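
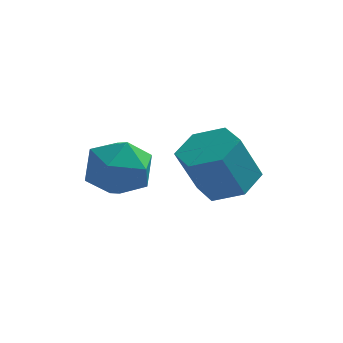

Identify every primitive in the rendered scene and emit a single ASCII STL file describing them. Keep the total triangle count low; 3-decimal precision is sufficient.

solid 
facet normal 0.312 0.947 0.080
outer loop
vertex -3.199 -2.522 1.194
vertex -3.506 -2.5 2.133
vertex -2.584 -2.786 1.921
endloop
endfacet
facet normal 0.711 0.585 -0.389
outer loop
vertex -3.199 -2.522 1.194
vertex -2.584 -2.786 1.921
vertex -2.612 -3.31 1.083
endloop
endfacet
facet normal 0.280 0.335 -0.900
outer loop
vertex -3.199 -2.522 1.194
vertex -2.612 -3.31 1.083
vertex -3.551 -3.347 0.777
endloop
endfacet
facet normal -0.385 0.542 -0.747
outer loop
vertex -3.199 -2.522 1.194
vertex -3.551 -3.347 0.777
vertex -4.104 -2.846 1.426
endloop
endfacet
facet normal -0.366 0.920 -0.141
outer loop
vertex -3.199 -2.522 1.194
vertex -4.104 -2.846 1.426
vertex -3.506 -2.5 2.133
endloop
endfacet
facet normal 0.998 0.027 -0.050
outer loop
vertex -2.612 -3.31 1.083
vertex -2.584 -2.786 1.921
vertex -2.556 -3.774 1.954
endloop
endfacet
facet normal 0.353 0.612 0.708
outer loop
vertex -2.584 -2.786 1.921
vertex -3.506 -2.5 2.133
vertex -3.109 -3.273 2.603
endloop
endfacet
facet normal -0.744 0.569 0.351
outer loop
vertex -3.506 -2.5 2.133
vertex -4.104 -2.846 1.426
vertex -4.048 -3.31 2.297
endloop
endfacet
facet normal -0.777 -0.043 -0.629
outer loop
vertex -4.104 -2.846 1.426
vertex -3.551 -3.347 0.777
vertex -4.076 -3.834 1.459
endloop
endfacet
facet normal 0.300 -0.378 -0.876
outer loop
vertex -3.551 -3.347 0.777
vertex -2.612 -3.31 1.083
vertex -3.154 -4.12 1.247
endloop
endfacet
facet normal 0.385 -0.542 0.747
outer loop
vertex -3.461 -4.098 2.186
vertex -2.556 -3.774 1.954
vertex -3.109 -3.273 2.603
endloop
endfacet
facet normal -0.280 -0.335 0.900
outer loop
vertex -3.461 -4.098 2.186
vertex -3.109 -3.273 2.603
vertex -4.048 -3.31 2.297
endloop
endfacet
facet normal -0.711 -0.585 0.389
outer loop
vertex -3.461 -4.098 2.186
vertex -4.048 -3.31 2.297
vertex -4.076 -3.834 1.459
endloop
endfacet
facet normal -0.312 -0.947 -0.080
outer loop
vertex -3.461 -4.098 2.186
vertex -4.076 -3.834 1.459
vertex -3.154 -4.12 1.247
endloop
endfacet
facet normal 0.366 -0.920 0.141
outer loop
vertex -3.461 -4.098 2.186
vertex -3.154 -4.12 1.247
vertex -2.556 -3.774 1.954
endloop
endfacet
facet normal 0.777 0.043 0.629
outer loop
vertex -3.109 -3.273 2.603
vertex -2.556 -3.774 1.954
vertex -2.584 -2.786 1.921
endloop
endfacet
facet normal -0.300 0.378 0.876
outer loop
vertex -4.048 -3.31 2.297
vertex -3.109 -3.273 2.603
vertex -3.506 -2.5 2.133
endloop
endfacet
facet normal -0.998 -0.027 0.050
outer loop
vertex -4.076 -3.834 1.459
vertex -4.048 -3.31 2.297
vertex -4.104 -2.846 1.426
endloop
endfacet
facet normal -0.353 -0.612 -0.708
outer loop
vertex -3.154 -4.12 1.247
vertex -4.076 -3.834 1.459
vertex -3.551 -3.347 0.777
endloop
endfacet
facet normal 0.744 -0.569 -0.351
outer loop
vertex -2.556 -3.774 1.954
vertex -3.154 -4.12 1.247
vertex -2.612 -3.31 1.083
endloop
endfacet
facet normal 0.349 0.226 -0.909
outer loop
vertex 0.109 -1.863 0.943
vertex -0.731 -1.866 0.62
vertex -0.377 -1.105 0.945
endloop
endfacet
facet normal 0.766 0.490 0.416
outer loop
vertex 0.109 -1.863 0.943
vertex -0.377 -1.105 0.945
vertex -0.429 -2.212 2.343
endloop
endfacet
facet normal 0.766 0.489 0.416
outer loop
vertex -0.429 -2.212 2.343
vertex -0.377 -1.105 0.945
vertex -0.914 -1.454 2.345
endloop
endfacet
facet normal -0.349 -0.226 0.909
outer loop
vertex -0.429 -2.212 2.343
vertex -0.914 -1.454 2.345
vertex -1.269 -2.214 2.02
endloop
endfacet
facet normal 0.349 0.226 -0.909
outer loop
vertex -0.377 -1.105 0.945
vertex -0.731 -1.866 0.62
vertex -1.217 -1.108 0.622
endloop
endfacet
facet normal -0.084 0.974 0.210
outer loop
vertex -0.377 -1.105 0.945
vertex -1.217 -1.108 0.622
vertex -0.914 -1.454 2.345
endloop
endfacet
facet normal -0.083 0.974 0.210
outer loop
vertex -0.914 -1.454 2.345
vertex -1.217 -1.108 0.622
vertex -1.754 -1.456 2.023
endloop
endfacet
facet normal -0.348 -0.226 0.910
outer loop
vertex -0.914 -1.454 2.345
vertex -1.754 -1.456 2.023
vertex -1.269 -2.214 2.02
endloop
endfacet
facet normal 0.349 0.226 -0.909
outer loop
vertex -1.217 -1.108 0.622
vertex -0.731 -1.866 0.62
vertex -1.571 -1.868 0.297
endloop
endfacet
facet normal -0.850 0.484 -0.206
outer loop
vertex -1.217 -1.108 0.622
vertex -1.571 -1.868 0.297
vertex -1.754 -1.456 2.023
endloop
endfacet
facet normal -0.850 0.485 -0.206
outer loop
vertex -1.754 -1.456 2.023
vertex -1.571 -1.868 0.297
vertex -2.109 -2.217 1.697
endloop
endfacet
facet normal -0.349 -0.227 0.909
outer loop
vertex -1.754 -1.456 2.023
vertex -2.109 -2.217 1.697
vertex -1.269 -2.214 2.02
endloop
endfacet
facet normal 0.349 0.226 -0.909
outer loop
vertex -1.571 -1.868 0.297
vertex -0.731 -1.866 0.62
vertex -1.086 -2.626 0.295
endloop
endfacet
facet normal -0.766 -0.489 -0.416
outer loop
vertex -1.571 -1.868 0.297
vertex -1.086 -2.626 0.295
vertex -2.109 -2.217 1.697
endloop
endfacet
facet normal -0.766 -0.490 -0.416
outer loop
vertex -2.109 -2.217 1.697
vertex -1.086 -2.626 0.295
vertex -1.623 -2.975 1.695
endloop
endfacet
facet normal -0.349 -0.226 0.909
outer loop
vertex -2.109 -2.217 1.697
vertex -1.623 -2.975 1.695
vertex -1.269 -2.214 2.02
endloop
endfacet
facet normal 0.348 0.226 -0.910
outer loop
vertex -1.086 -2.626 0.295
vertex -0.731 -1.866 0.62
vertex -0.246 -2.624 0.617
endloop
endfacet
facet normal 0.083 -0.974 -0.211
outer loop
vertex -1.086 -2.626 0.295
vertex -0.246 -2.624 0.617
vertex -1.623 -2.975 1.695
endloop
endfacet
facet normal 0.084 -0.974 -0.210
outer loop
vertex -1.623 -2.975 1.695
vertex -0.246 -2.624 0.617
vertex -0.783 -2.972 2.018
endloop
endfacet
facet normal -0.349 -0.226 0.909
outer loop
vertex -1.623 -2.975 1.695
vertex -0.783 -2.972 2.018
vertex -1.269 -2.214 2.02
endloop
endfacet
facet normal 0.349 0.227 -0.909
outer loop
vertex -0.246 -2.624 0.617
vertex -0.731 -1.866 0.62
vertex 0.109 -1.863 0.943
endloop
endfacet
facet normal 0.850 -0.485 0.206
outer loop
vertex -0.246 -2.624 0.617
vertex 0.109 -1.863 0.943
vertex -0.783 -2.972 2.018
endloop
endfacet
facet normal 0.850 -0.484 0.206
outer loop
vertex -0.783 -2.972 2.018
vertex 0.109 -1.863 0.943
vertex -0.429 -2.212 2.343
endloop
endfacet
facet normal -0.349 -0.226 0.909
outer loop
vertex -0.783 -2.972 2.018
vertex -0.429 -2.212 2.343
vertex -1.269 -2.214 2.02
endloop
endfacet

endsolid


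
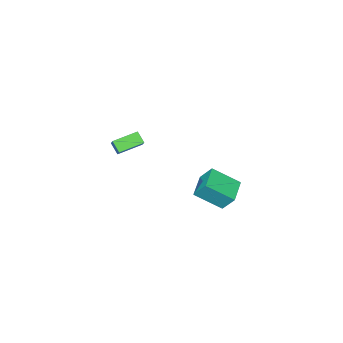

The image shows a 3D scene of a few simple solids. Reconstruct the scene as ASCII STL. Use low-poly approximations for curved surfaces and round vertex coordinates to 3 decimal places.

solid 
facet normal -0.563 0.613 -0.554
outer loop
vertex -2.448 3.982 -0.324
vertex -1.12 4.873 -0.689
vertex -2.227 3.213 -1.399
endloop
endfacet
facet normal -0.810 -0.543 0.222
outer loop
vertex -1.1 1.987 -0.291
vertex -2.448 3.982 -0.324
vertex -2.227 3.213 -1.399
endloop
endfacet
facet normal -0.564 0.613 -0.554
outer loop
vertex -2.227 3.213 -1.399
vertex -1.12 4.873 -0.689
vertex -0.9 4.104 -1.764
endloop
endfacet
facet normal 0.165 -0.574 -0.802
outer loop
vertex -0.9 4.104 -1.764
vertex -1.1 1.987 -0.291
vertex -2.227 3.213 -1.399
endloop
endfacet
facet normal -0.165 0.574 0.802
outer loop
vertex -2.448 3.982 -0.324
vertex 0.007 3.647 0.419
vertex -1.12 4.873 -0.689
endloop
endfacet
facet normal -0.809 -0.543 0.223
outer loop
vertex -1.32 2.756 0.784
vertex -2.448 3.982 -0.324
vertex -1.1 1.987 -0.291
endloop
endfacet
facet normal -0.165 0.574 0.802
outer loop
vertex -1.32 2.756 0.784
vertex 0.007 3.647 0.419
vertex -2.448 3.982 -0.324
endloop
endfacet
facet normal 0.810 0.543 -0.223
outer loop
vertex -1.12 4.873 -0.689
vertex 0.007 3.647 0.419
vertex -0.9 4.104 -1.764
endloop
endfacet
facet normal 0.164 -0.574 -0.802
outer loop
vertex 0.228 2.878 -0.656
vertex -1.1 1.987 -0.291
vertex -0.9 4.104 -1.764
endloop
endfacet
facet normal 0.809 0.544 -0.222
outer loop
vertex -0.9 4.104 -1.764
vertex 0.007 3.647 0.419
vertex 0.228 2.878 -0.656
endloop
endfacet
facet normal 0.563 -0.613 0.554
outer loop
vertex 0.228 2.878 -0.656
vertex -1.32 2.756 0.784
vertex -1.1 1.987 -0.291
endloop
endfacet
facet normal 0.564 -0.613 0.554
outer loop
vertex 0.007 3.647 0.419
vertex -1.32 2.756 0.784
vertex 0.228 2.878 -0.656
endloop
endfacet
facet normal -0.409 -0.622 -0.668
outer loop
vertex -0.225 -4.947 -0.592
vertex -1.738 -4.415 -0.162
vertex -0.177 -4.297 -1.227
endloop
endfacet
facet normal 0.911 -0.321 -0.259
outer loop
vertex 0.318 -3.545 -0.418
vertex -0.225 -4.947 -0.592
vertex -0.177 -4.297 -1.227
endloop
endfacet
facet normal -0.409 -0.621 -0.668
outer loop
vertex -0.177 -4.297 -1.227
vertex -1.738 -4.415 -0.162
vertex -1.689 -3.765 -0.796
endloop
endfacet
facet normal 0.053 0.715 -0.697
outer loop
vertex -1.689 -3.765 -0.796
vertex 0.318 -3.545 -0.418
vertex -0.177 -4.297 -1.227
endloop
endfacet
facet normal -0.053 -0.715 0.697
outer loop
vertex -0.225 -4.947 -0.592
vertex -1.243 -3.663 0.647
vertex -1.738 -4.415 -0.162
endloop
endfacet
facet normal 0.911 -0.321 -0.258
outer loop
vertex 0.269 -4.195 0.216
vertex -0.225 -4.947 -0.592
vertex 0.318 -3.545 -0.418
endloop
endfacet
facet normal -0.053 -0.715 0.697
outer loop
vertex 0.269 -4.195 0.216
vertex -1.243 -3.663 0.647
vertex -0.225 -4.947 -0.592
endloop
endfacet
facet normal -0.911 0.321 0.259
outer loop
vertex -1.738 -4.415 -0.162
vertex -1.243 -3.663 0.647
vertex -1.689 -3.765 -0.796
endloop
endfacet
facet normal 0.053 0.715 -0.698
outer loop
vertex -1.195 -3.013 0.012
vertex 0.318 -3.545 -0.418
vertex -1.689 -3.765 -0.796
endloop
endfacet
facet normal -0.911 0.320 0.259
outer loop
vertex -1.689 -3.765 -0.796
vertex -1.243 -3.663 0.647
vertex -1.195 -3.013 0.012
endloop
endfacet
facet normal 0.409 0.621 0.669
outer loop
vertex -1.195 -3.013 0.012
vertex 0.269 -4.195 0.216
vertex 0.318 -3.545 -0.418
endloop
endfacet
facet normal 0.409 0.622 0.668
outer loop
vertex -1.243 -3.663 0.647
vertex 0.269 -4.195 0.216
vertex -1.195 -3.013 0.012
endloop
endfacet

endsolid


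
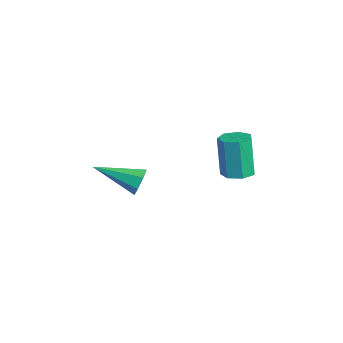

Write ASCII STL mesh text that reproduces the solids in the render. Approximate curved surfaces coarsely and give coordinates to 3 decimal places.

solid 
facet normal 0.400 0.857 -0.325
outer loop
vertex 0.019 -1.692 1.445
vertex -0.291 -1.701 1.04
vertex -0.371 -1.49 1.497
endloop
endfacet
facet normal 0.124 -0.016 0.992
outer loop
vertex 0.019 -1.692 1.445
vertex -0.371 -1.49 1.497
vertex -0.909 -3.019 1.54
endloop
endfacet
facet normal 0.402 0.856 -0.325
outer loop
vertex -0.371 -1.49 1.497
vertex -0.291 -1.701 1.04
vertex -0.701 -1.446 1.205
endloop
endfacet
facet normal -0.625 0.241 0.743
outer loop
vertex -0.371 -1.49 1.497
vertex -0.701 -1.446 1.205
vertex -0.909 -3.019 1.54
endloop
endfacet
facet normal 0.402 0.856 -0.325
outer loop
vertex -0.701 -1.446 1.205
vertex -0.291 -1.701 1.04
vertex -0.722 -1.594 0.789
endloop
endfacet
facet normal -0.991 0.132 0.003
outer loop
vertex -0.701 -1.446 1.205
vertex -0.722 -1.594 0.789
vertex -0.909 -3.019 1.54
endloop
endfacet
facet normal 0.401 0.857 -0.323
outer loop
vertex -0.722 -1.594 0.789
vertex -0.291 -1.701 1.04
vertex -0.418 -1.822 0.561
endloop
endfacet
facet normal -0.697 -0.261 -0.668
outer loop
vertex -0.722 -1.594 0.789
vertex -0.418 -1.822 0.561
vertex -0.909 -3.019 1.54
endloop
endfacet
facet normal 0.403 0.856 -0.323
outer loop
vertex -0.418 -1.822 0.561
vertex -0.291 -1.701 1.04
vertex -0.019 -1.959 0.695
endloop
endfacet
facet normal 0.037 -0.642 -0.766
outer loop
vertex -0.418 -1.822 0.561
vertex -0.019 -1.959 0.695
vertex -0.909 -3.019 1.54
endloop
endfacet
facet normal 0.400 0.857 -0.325
outer loop
vertex -0.019 -1.959 0.695
vertex -0.291 -1.701 1.04
vertex 0.176 -1.901 1.088
endloop
endfacet
facet normal 0.655 -0.724 -0.218
outer loop
vertex -0.019 -1.959 0.695
vertex 0.176 -1.901 1.088
vertex -0.909 -3.019 1.54
endloop
endfacet
facet normal 0.400 0.857 -0.325
outer loop
vertex 0.176 -1.901 1.088
vertex -0.291 -1.701 1.04
vertex 0.019 -1.692 1.445
endloop
endfacet
facet normal 0.694 -0.445 0.566
outer loop
vertex 0.176 -1.901 1.088
vertex 0.019 -1.692 1.445
vertex -0.909 -3.019 1.54
endloop
endfacet
facet normal 0.222 0.014 -0.975
outer loop
vertex -0.506 1.071 0.545
vertex -0.828 1.511 0.478
vertex -0.292 1.494 0.6
endloop
endfacet
facet normal 0.866 -0.463 0.189
outer loop
vertex -0.506 1.071 0.545
vertex -0.292 1.494 0.6
vertex -0.829 1.048 1.968
endloop
endfacet
facet normal 0.867 -0.461 0.190
outer loop
vertex -0.829 1.048 1.968
vertex -0.292 1.494 0.6
vertex -0.616 1.471 2.023
endloop
endfacet
facet normal -0.221 -0.016 0.975
outer loop
vertex -0.829 1.048 1.968
vertex -0.616 1.471 2.023
vertex -1.152 1.489 1.902
endloop
endfacet
facet normal 0.222 0.014 -0.975
outer loop
vertex -0.292 1.494 0.6
vertex -0.828 1.511 0.478
vertex -0.482 1.93 0.563
endloop
endfacet
facet normal 0.890 0.406 0.209
outer loop
vertex -0.292 1.494 0.6
vertex -0.482 1.93 0.563
vertex -0.616 1.471 2.023
endloop
endfacet
facet normal 0.890 0.404 0.209
outer loop
vertex -0.616 1.471 2.023
vertex -0.482 1.93 0.563
vertex -0.806 1.908 1.987
endloop
endfacet
facet normal -0.221 -0.016 0.975
outer loop
vertex -0.616 1.471 2.023
vertex -0.806 1.908 1.987
vertex -1.152 1.489 1.902
endloop
endfacet
facet normal 0.220 0.016 -0.975
outer loop
vertex -0.482 1.93 0.563
vertex -0.828 1.511 0.478
vertex -0.933 2.051 0.463
endloop
endfacet
facet normal 0.244 0.967 0.070
outer loop
vertex -0.482 1.93 0.563
vertex -0.933 2.051 0.463
vertex -0.806 1.908 1.987
endloop
endfacet
facet normal 0.244 0.967 0.070
outer loop
vertex -0.806 1.908 1.987
vertex -0.933 2.051 0.463
vertex -1.256 2.029 1.886
endloop
endfacet
facet normal -0.223 -0.014 0.975
outer loop
vertex -0.806 1.908 1.987
vertex -1.256 2.029 1.886
vertex -1.152 1.489 1.902
endloop
endfacet
facet normal 0.221 0.016 -0.975
outer loop
vertex -0.933 2.051 0.463
vertex -0.828 1.511 0.478
vertex -1.305 1.765 0.374
endloop
endfacet
facet normal -0.587 0.801 -0.121
outer loop
vertex -0.933 2.051 0.463
vertex -1.305 1.765 0.374
vertex -1.256 2.029 1.886
endloop
endfacet
facet normal -0.587 0.801 -0.121
outer loop
vertex -1.256 2.029 1.886
vertex -1.305 1.765 0.374
vertex -1.628 1.743 1.797
endloop
endfacet
facet normal -0.222 -0.014 0.975
outer loop
vertex -1.256 2.029 1.886
vertex -1.628 1.743 1.797
vertex -1.152 1.489 1.902
endloop
endfacet
facet normal 0.221 0.016 -0.975
outer loop
vertex -1.305 1.765 0.374
vertex -0.828 1.511 0.478
vertex -1.318 1.288 0.363
endloop
endfacet
facet normal -0.975 0.032 -0.221
outer loop
vertex -1.305 1.765 0.374
vertex -1.318 1.288 0.363
vertex -1.628 1.743 1.797
endloop
endfacet
facet normal -0.975 0.031 -0.221
outer loop
vertex -1.628 1.743 1.797
vertex -1.318 1.288 0.363
vertex -1.641 1.266 1.787
endloop
endfacet
facet normal -0.223 -0.014 0.975
outer loop
vertex -1.628 1.743 1.797
vertex -1.641 1.266 1.787
vertex -1.152 1.489 1.902
endloop
endfacet
facet normal 0.222 0.016 -0.975
outer loop
vertex -1.318 1.288 0.363
vertex -0.828 1.511 0.478
vertex -0.962 0.979 0.439
endloop
endfacet
facet normal -0.629 -0.762 -0.154
outer loop
vertex -1.318 1.288 0.363
vertex -0.962 0.979 0.439
vertex -1.641 1.266 1.787
endloop
endfacet
facet normal -0.630 -0.761 -0.155
outer loop
vertex -1.641 1.266 1.787
vertex -0.962 0.979 0.439
vertex -1.286 0.957 1.863
endloop
endfacet
facet normal -0.222 -0.015 0.975
outer loop
vertex -1.641 1.266 1.787
vertex -1.286 0.957 1.863
vertex -1.152 1.489 1.902
endloop
endfacet
facet normal 0.223 0.015 -0.975
outer loop
vertex -0.962 0.979 0.439
vertex -0.828 1.511 0.478
vertex -0.506 1.071 0.545
endloop
endfacet
facet normal 0.191 -0.981 0.028
outer loop
vertex -0.962 0.979 0.439
vertex -0.506 1.071 0.545
vertex -1.286 0.957 1.863
endloop
endfacet
facet normal 0.189 -0.982 0.027
outer loop
vertex -1.286 0.957 1.863
vertex -0.506 1.071 0.545
vertex -0.829 1.048 1.968
endloop
endfacet
facet normal -0.221 -0.016 0.975
outer loop
vertex -1.286 0.957 1.863
vertex -0.829 1.048 1.968
vertex -1.152 1.489 1.902
endloop
endfacet

endsolid


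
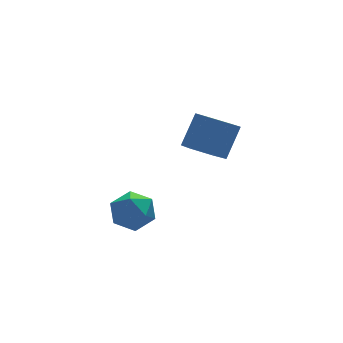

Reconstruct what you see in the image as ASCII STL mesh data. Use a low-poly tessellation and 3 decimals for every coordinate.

solid 
facet normal -0.528 -0.336 -0.780
outer loop
vertex 3.654 -0.823 -0.053
vertex 2.936 -1.083 0.545
vertex 2.945 -0.194 0.156
endloop
endfacet
facet normal 0.433 0.683 -0.588
outer loop
vertex 3.654 -0.823 -0.053
vertex 2.945 -0.194 0.156
vertex 4.542 -0.258 1.256
endloop
endfacet
facet normal 0.433 0.683 -0.588
outer loop
vertex 4.542 -0.258 1.256
vertex 2.945 -0.194 0.156
vertex 3.833 0.371 1.465
endloop
endfacet
facet normal 0.529 0.337 0.779
outer loop
vertex 4.542 -0.258 1.256
vertex 3.833 0.371 1.465
vertex 3.824 -0.517 1.855
endloop
endfacet
facet normal -0.529 -0.336 -0.780
outer loop
vertex 2.945 -0.194 0.156
vertex 2.936 -1.083 0.545
vertex 2.228 -0.454 0.754
endloop
endfacet
facet normal -0.417 0.903 -0.107
outer loop
vertex 2.945 -0.194 0.156
vertex 2.228 -0.454 0.754
vertex 3.833 0.371 1.465
endloop
endfacet
facet normal -0.416 0.903 -0.107
outer loop
vertex 3.833 0.371 1.465
vertex 2.228 -0.454 0.754
vertex 3.115 0.111 2.064
endloop
endfacet
facet normal 0.528 0.337 0.779
outer loop
vertex 3.833 0.371 1.465
vertex 3.115 0.111 2.064
vertex 3.824 -0.517 1.855
endloop
endfacet
facet normal -0.529 -0.336 -0.779
outer loop
vertex 2.228 -0.454 0.754
vertex 2.936 -1.083 0.545
vertex 2.218 -1.342 1.144
endloop
endfacet
facet normal -0.849 0.220 0.480
outer loop
vertex 2.228 -0.454 0.754
vertex 2.218 -1.342 1.144
vertex 3.115 0.111 2.064
endloop
endfacet
facet normal -0.849 0.219 0.481
outer loop
vertex 3.115 0.111 2.064
vertex 2.218 -1.342 1.144
vertex 3.106 -0.777 2.453
endloop
endfacet
facet normal 0.528 0.336 0.780
outer loop
vertex 3.115 0.111 2.064
vertex 3.106 -0.777 2.453
vertex 3.824 -0.517 1.855
endloop
endfacet
facet normal -0.529 -0.337 -0.779
outer loop
vertex 2.218 -1.342 1.144
vertex 2.936 -1.083 0.545
vertex 2.927 -1.971 0.935
endloop
endfacet
facet normal -0.433 -0.683 0.588
outer loop
vertex 2.218 -1.342 1.144
vertex 2.927 -1.971 0.935
vertex 3.106 -0.777 2.453
endloop
endfacet
facet normal -0.433 -0.683 0.588
outer loop
vertex 3.106 -0.777 2.453
vertex 2.927 -1.971 0.935
vertex 3.815 -1.406 2.244
endloop
endfacet
facet normal 0.528 0.336 0.780
outer loop
vertex 3.106 -0.777 2.453
vertex 3.815 -1.406 2.244
vertex 3.824 -0.517 1.855
endloop
endfacet
facet normal -0.528 -0.337 -0.779
outer loop
vertex 2.927 -1.971 0.935
vertex 2.936 -1.083 0.545
vertex 3.645 -1.711 0.336
endloop
endfacet
facet normal 0.416 -0.903 0.107
outer loop
vertex 2.927 -1.971 0.935
vertex 3.645 -1.711 0.336
vertex 3.815 -1.406 2.244
endloop
endfacet
facet normal 0.417 -0.903 0.107
outer loop
vertex 3.815 -1.406 2.244
vertex 3.645 -1.711 0.336
vertex 4.532 -1.146 1.646
endloop
endfacet
facet normal 0.529 0.336 0.780
outer loop
vertex 3.815 -1.406 2.244
vertex 4.532 -1.146 1.646
vertex 3.824 -0.517 1.855
endloop
endfacet
facet normal -0.528 -0.336 -0.780
outer loop
vertex 3.645 -1.711 0.336
vertex 2.936 -1.083 0.545
vertex 3.654 -0.823 -0.053
endloop
endfacet
facet normal 0.849 -0.219 -0.480
outer loop
vertex 3.645 -1.711 0.336
vertex 3.654 -0.823 -0.053
vertex 4.532 -1.146 1.646
endloop
endfacet
facet normal 0.849 -0.221 -0.481
outer loop
vertex 4.532 -1.146 1.646
vertex 3.654 -0.823 -0.053
vertex 4.542 -0.258 1.256
endloop
endfacet
facet normal 0.529 0.336 0.779
outer loop
vertex 4.532 -1.146 1.646
vertex 4.542 -0.258 1.256
vertex 3.824 -0.517 1.855
endloop
endfacet
facet normal -0.328 0.417 0.847
outer loop
vertex -1.084 -3.085 0.776
vertex -2.011 -3.335 0.54
vertex -1.449 -3.957 1.064
endloop
endfacet
facet normal 0.336 0.166 0.927
outer loop
vertex -1.084 -3.085 0.776
vertex -1.449 -3.957 1.064
vertex -0.525 -3.898 0.719
endloop
endfacet
facet normal 0.752 0.486 0.446
outer loop
vertex -1.084 -3.085 0.776
vertex -0.525 -3.898 0.719
vertex -0.515 -3.238 -0.017
endloop
endfacet
facet normal 0.346 0.936 0.068
outer loop
vertex -1.084 -3.085 0.776
vertex -0.515 -3.238 -0.017
vertex -1.434 -2.89 -0.128
endloop
endfacet
facet normal -0.321 0.892 0.317
outer loop
vertex -1.084 -3.085 0.776
vertex -1.434 -2.89 -0.128
vertex -2.011 -3.335 0.54
endloop
endfacet
facet normal 0.326 -0.533 0.781
outer loop
vertex -0.525 -3.898 0.719
vertex -1.449 -3.957 1.064
vertex -1.106 -4.65 0.448
endloop
endfacet
facet normal -0.748 -0.126 0.652
outer loop
vertex -1.449 -3.957 1.064
vertex -2.011 -3.335 0.54
vertex -2.025 -4.302 0.337
endloop
endfacet
facet normal -0.737 0.644 -0.207
outer loop
vertex -2.011 -3.335 0.54
vertex -1.434 -2.89 -0.128
vertex -2.015 -3.642 -0.399
endloop
endfacet
facet normal 0.344 0.713 -0.611
outer loop
vertex -1.434 -2.89 -0.128
vertex -0.515 -3.238 -0.017
vertex -1.091 -3.583 -0.744
endloop
endfacet
facet normal 1.000 -0.015 0.001
outer loop
vertex -0.515 -3.238 -0.017
vertex -0.525 -3.898 0.719
vertex -0.529 -4.205 -0.22
endloop
endfacet
facet normal -0.346 -0.936 -0.068
outer loop
vertex -1.456 -4.455 -0.456
vertex -1.106 -4.65 0.448
vertex -2.025 -4.302 0.337
endloop
endfacet
facet normal -0.752 -0.486 -0.446
outer loop
vertex -1.456 -4.455 -0.456
vertex -2.025 -4.302 0.337
vertex -2.015 -3.642 -0.399
endloop
endfacet
facet normal -0.336 -0.166 -0.927
outer loop
vertex -1.456 -4.455 -0.456
vertex -2.015 -3.642 -0.399
vertex -1.091 -3.583 -0.744
endloop
endfacet
facet normal 0.328 -0.417 -0.847
outer loop
vertex -1.456 -4.455 -0.456
vertex -1.091 -3.583 -0.744
vertex -0.529 -4.205 -0.22
endloop
endfacet
facet normal 0.321 -0.892 -0.317
outer loop
vertex -1.456 -4.455 -0.456
vertex -0.529 -4.205 -0.22
vertex -1.106 -4.65 0.448
endloop
endfacet
facet normal -0.344 -0.713 0.611
outer loop
vertex -2.025 -4.302 0.337
vertex -1.106 -4.65 0.448
vertex -1.449 -3.957 1.064
endloop
endfacet
facet normal -1.000 0.015 -0.001
outer loop
vertex -2.015 -3.642 -0.399
vertex -2.025 -4.302 0.337
vertex -2.011 -3.335 0.54
endloop
endfacet
facet normal -0.326 0.533 -0.781
outer loop
vertex -1.091 -3.583 -0.744
vertex -2.015 -3.642 -0.399
vertex -1.434 -2.89 -0.128
endloop
endfacet
facet normal 0.748 0.126 -0.652
outer loop
vertex -0.529 -4.205 -0.22
vertex -1.091 -3.583 -0.744
vertex -0.515 -3.238 -0.017
endloop
endfacet
facet normal 0.737 -0.644 0.207
outer loop
vertex -1.106 -4.65 0.448
vertex -0.529 -4.205 -0.22
vertex -0.525 -3.898 0.719
endloop
endfacet

endsolid


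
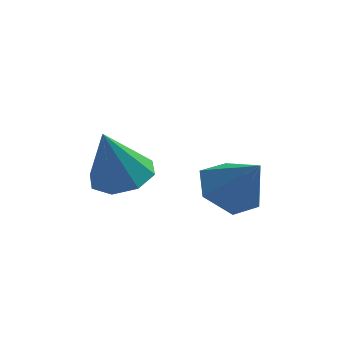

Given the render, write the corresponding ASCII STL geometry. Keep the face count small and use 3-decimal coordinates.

solid 
facet normal 0.232 0.238 -0.943
outer loop
vertex -0.877 -3.227 2.692
vertex -1.529 -3.663 2.422
vertex -1.404 -2.876 2.651
endloop
endfacet
facet normal 0.361 0.624 0.693
outer loop
vertex -0.877 -3.227 2.692
vertex -1.404 -2.876 2.651
vertex -1.911 -4.057 3.978
endloop
endfacet
facet normal 0.231 0.238 -0.943
outer loop
vertex -1.404 -2.876 2.651
vertex -1.529 -3.663 2.422
vertex -2.005 -2.986 2.476
endloop
endfacet
facet normal -0.305 0.766 0.566
outer loop
vertex -1.404 -2.876 2.651
vertex -2.005 -2.986 2.476
vertex -1.911 -4.057 3.978
endloop
endfacet
facet normal 0.232 0.238 -0.943
outer loop
vertex -2.005 -2.986 2.476
vertex -1.529 -3.663 2.422
vertex -2.326 -3.493 2.269
endloop
endfacet
facet normal -0.851 0.401 0.339
outer loop
vertex -2.005 -2.986 2.476
vertex -2.326 -3.493 2.269
vertex -1.911 -4.057 3.978
endloop
endfacet
facet normal 0.232 0.239 -0.943
outer loop
vertex -2.326 -3.493 2.269
vertex -1.529 -3.663 2.422
vertex -2.181 -4.1 2.151
endloop
endfacet
facet normal -0.955 -0.257 0.147
outer loop
vertex -2.326 -3.493 2.269
vertex -2.181 -4.1 2.151
vertex -1.911 -4.057 3.978
endloop
endfacet
facet normal 0.232 0.239 -0.943
outer loop
vertex -2.181 -4.1 2.151
vertex -1.529 -3.663 2.422
vertex -1.653 -4.451 2.192
endloop
endfacet
facet normal -0.556 -0.825 0.102
outer loop
vertex -2.181 -4.1 2.151
vertex -1.653 -4.451 2.192
vertex -1.911 -4.057 3.978
endloop
endfacet
facet normal 0.233 0.239 -0.943
outer loop
vertex -1.653 -4.451 2.192
vertex -1.529 -3.663 2.422
vertex -1.053 -4.341 2.368
endloop
endfacet
facet normal 0.110 -0.967 0.229
outer loop
vertex -1.653 -4.451 2.192
vertex -1.053 -4.341 2.368
vertex -1.911 -4.057 3.978
endloop
endfacet
facet normal 0.232 0.238 -0.943
outer loop
vertex -1.053 -4.341 2.368
vertex -1.529 -3.663 2.422
vertex -0.731 -3.834 2.575
endloop
endfacet
facet normal 0.655 -0.602 0.456
outer loop
vertex -1.053 -4.341 2.368
vertex -0.731 -3.834 2.575
vertex -1.911 -4.057 3.978
endloop
endfacet
facet normal 0.232 0.238 -0.943
outer loop
vertex -0.731 -3.834 2.575
vertex -1.529 -3.663 2.422
vertex -0.877 -3.227 2.692
endloop
endfacet
facet normal 0.759 0.058 0.648
outer loop
vertex -0.731 -3.834 2.575
vertex -0.877 -3.227 2.692
vertex -1.911 -4.057 3.978
endloop
endfacet
facet normal -0.530 0.335 -0.779
outer loop
vertex 1.617 -2.435 0.818
vertex 0.883 -2.356 1.351
vertex 1.458 -1.656 1.261
endloop
endfacet
facet normal 0.982 0.188 0.022
outer loop
vertex 1.617 -2.435 0.818
vertex 1.458 -1.656 1.261
vertex 1.657 -2.844 2.489
endloop
endfacet
facet normal -0.530 0.335 -0.779
outer loop
vertex 1.458 -1.656 1.261
vertex 0.883 -2.356 1.351
vertex 0.725 -1.577 1.793
endloop
endfacet
facet normal 0.483 0.667 0.567
outer loop
vertex 1.458 -1.656 1.261
vertex 0.725 -1.577 1.793
vertex 1.657 -2.844 2.489
endloop
endfacet
facet normal -0.529 0.335 -0.780
outer loop
vertex 0.725 -1.577 1.793
vertex 0.883 -2.356 1.351
vertex 0.15 -2.276 1.883
endloop
endfacet
facet normal -0.247 0.321 0.914
outer loop
vertex 0.725 -1.577 1.793
vertex 0.15 -2.276 1.883
vertex 1.657 -2.844 2.489
endloop
endfacet
facet normal -0.530 0.334 -0.780
outer loop
vertex 0.15 -2.276 1.883
vertex 0.883 -2.356 1.351
vertex 0.309 -3.056 1.441
endloop
endfacet
facet normal -0.479 -0.505 0.718
outer loop
vertex 0.15 -2.276 1.883
vertex 0.309 -3.056 1.441
vertex 1.657 -2.844 2.489
endloop
endfacet
facet normal -0.530 0.334 -0.780
outer loop
vertex 0.309 -3.056 1.441
vertex 0.883 -2.356 1.351
vertex 1.042 -3.135 0.909
endloop
endfacet
facet normal 0.020 -0.985 0.174
outer loop
vertex 0.309 -3.056 1.441
vertex 1.042 -3.135 0.909
vertex 1.657 -2.844 2.489
endloop
endfacet
facet normal -0.530 0.334 -0.779
outer loop
vertex 1.042 -3.135 0.909
vertex 0.883 -2.356 1.351
vertex 1.617 -2.435 0.818
endloop
endfacet
facet normal 0.750 -0.638 -0.174
outer loop
vertex 1.042 -3.135 0.909
vertex 1.617 -2.435 0.818
vertex 1.657 -2.844 2.489
endloop
endfacet

endsolid


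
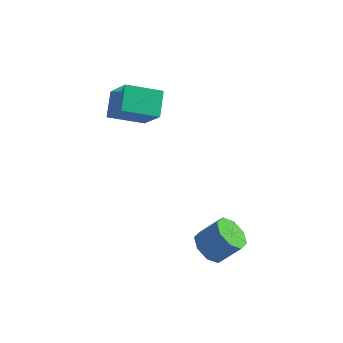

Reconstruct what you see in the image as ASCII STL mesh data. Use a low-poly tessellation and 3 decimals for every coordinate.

solid 
facet normal -0.658 -0.186 -0.729
outer loop
vertex 2.763 -2.544 -3.741
vertex 2.337 -3.203 -3.188
vertex 2.226 -2.259 -3.329
endloop
endfacet
facet normal 0.179 0.903 -0.392
outer loop
vertex 2.763 -2.544 -3.741
vertex 2.226 -2.259 -3.329
vertex 3.77 -2.259 -2.625
endloop
endfacet
facet normal 0.179 0.903 -0.392
outer loop
vertex 3.77 -2.259 -2.625
vertex 2.226 -2.259 -3.329
vertex 3.233 -1.974 -2.213
endloop
endfacet
facet normal 0.658 0.186 0.729
outer loop
vertex 3.77 -2.259 -2.625
vertex 3.233 -1.974 -2.213
vertex 3.343 -2.917 -2.072
endloop
endfacet
facet normal -0.658 -0.186 -0.730
outer loop
vertex 2.226 -2.259 -3.329
vertex 2.337 -3.203 -3.188
vertex 1.753 -2.527 -2.834
endloop
endfacet
facet normal -0.391 0.912 0.120
outer loop
vertex 2.226 -2.259 -3.329
vertex 1.753 -2.527 -2.834
vertex 3.233 -1.974 -2.213
endloop
endfacet
facet normal -0.391 0.912 0.120
outer loop
vertex 3.233 -1.974 -2.213
vertex 1.753 -2.527 -2.834
vertex 2.76 -2.242 -1.718
endloop
endfacet
facet normal 0.658 0.186 0.730
outer loop
vertex 3.233 -1.974 -2.213
vertex 2.76 -2.242 -1.718
vertex 3.343 -2.917 -2.072
endloop
endfacet
facet normal -0.658 -0.186 -0.730
outer loop
vertex 1.753 -2.527 -2.834
vertex 2.337 -3.203 -3.188
vertex 1.622 -3.191 -2.547
endloop
endfacet
facet normal -0.732 0.387 0.561
outer loop
vertex 1.753 -2.527 -2.834
vertex 1.622 -3.191 -2.547
vertex 2.76 -2.242 -1.718
endloop
endfacet
facet normal -0.732 0.387 0.561
outer loop
vertex 2.76 -2.242 -1.718
vertex 1.622 -3.191 -2.547
vertex 2.629 -2.906 -1.431
endloop
endfacet
facet normal 0.658 0.186 0.730
outer loop
vertex 2.76 -2.242 -1.718
vertex 2.629 -2.906 -1.431
vertex 3.343 -2.917 -2.072
endloop
endfacet
facet normal -0.658 -0.187 -0.730
outer loop
vertex 1.622 -3.191 -2.547
vertex 2.337 -3.203 -3.188
vertex 1.91 -3.861 -2.635
endloop
endfacet
facet normal -0.643 -0.365 0.673
outer loop
vertex 1.622 -3.191 -2.547
vertex 1.91 -3.861 -2.635
vertex 2.629 -2.906 -1.431
endloop
endfacet
facet normal -0.643 -0.365 0.673
outer loop
vertex 2.629 -2.906 -1.431
vertex 1.91 -3.861 -2.635
vertex 2.917 -3.576 -1.519
endloop
endfacet
facet normal 0.658 0.187 0.730
outer loop
vertex 2.629 -2.906 -1.431
vertex 2.917 -3.576 -1.519
vertex 3.343 -2.917 -2.072
endloop
endfacet
facet normal -0.658 -0.186 -0.729
outer loop
vertex 1.91 -3.861 -2.635
vertex 2.337 -3.203 -3.188
vertex 2.447 -4.146 -3.047
endloop
endfacet
facet normal -0.179 -0.903 0.392
outer loop
vertex 1.91 -3.861 -2.635
vertex 2.447 -4.146 -3.047
vertex 2.917 -3.576 -1.519
endloop
endfacet
facet normal -0.179 -0.903 0.392
outer loop
vertex 2.917 -3.576 -1.519
vertex 2.447 -4.146 -3.047
vertex 3.454 -3.861 -1.931
endloop
endfacet
facet normal 0.658 0.186 0.729
outer loop
vertex 2.917 -3.576 -1.519
vertex 3.454 -3.861 -1.931
vertex 3.343 -2.917 -2.072
endloop
endfacet
facet normal -0.658 -0.186 -0.730
outer loop
vertex 2.447 -4.146 -3.047
vertex 2.337 -3.203 -3.188
vertex 2.92 -3.878 -3.542
endloop
endfacet
facet normal 0.391 -0.912 -0.120
outer loop
vertex 2.447 -4.146 -3.047
vertex 2.92 -3.878 -3.542
vertex 3.454 -3.861 -1.931
endloop
endfacet
facet normal 0.391 -0.912 -0.120
outer loop
vertex 3.454 -3.861 -1.931
vertex 2.92 -3.878 -3.542
vertex 3.927 -3.593 -2.426
endloop
endfacet
facet normal 0.658 0.186 0.730
outer loop
vertex 3.454 -3.861 -1.931
vertex 3.927 -3.593 -2.426
vertex 3.343 -2.917 -2.072
endloop
endfacet
facet normal -0.658 -0.186 -0.730
outer loop
vertex 2.92 -3.878 -3.542
vertex 2.337 -3.203 -3.188
vertex 3.051 -3.214 -3.829
endloop
endfacet
facet normal 0.732 -0.387 -0.561
outer loop
vertex 2.92 -3.878 -3.542
vertex 3.051 -3.214 -3.829
vertex 3.927 -3.593 -2.426
endloop
endfacet
facet normal 0.732 -0.387 -0.561
outer loop
vertex 3.927 -3.593 -2.426
vertex 3.051 -3.214 -3.829
vertex 4.058 -2.929 -2.713
endloop
endfacet
facet normal 0.658 0.186 0.730
outer loop
vertex 3.927 -3.593 -2.426
vertex 4.058 -2.929 -2.713
vertex 3.343 -2.917 -2.072
endloop
endfacet
facet normal -0.658 -0.187 -0.730
outer loop
vertex 3.051 -3.214 -3.829
vertex 2.337 -3.203 -3.188
vertex 2.763 -2.544 -3.741
endloop
endfacet
facet normal 0.643 0.365 -0.673
outer loop
vertex 3.051 -3.214 -3.829
vertex 2.763 -2.544 -3.741
vertex 4.058 -2.929 -2.713
endloop
endfacet
facet normal 0.643 0.365 -0.673
outer loop
vertex 4.058 -2.929 -2.713
vertex 2.763 -2.544 -3.741
vertex 3.77 -2.259 -2.625
endloop
endfacet
facet normal 0.658 0.187 0.730
outer loop
vertex 4.058 -2.929 -2.713
vertex 3.77 -2.259 -2.625
vertex 3.343 -2.917 -2.072
endloop
endfacet
facet normal -0.885 -0.303 0.354
outer loop
vertex -2.572 -0.096 3.263
vertex -2.692 1.159 4.038
vertex -3.555 0.835 1.605
endloop
endfacet
facet normal 0.081 -0.848 -0.524
outer loop
vertex -1.848 1.421 0.922
vertex -2.572 -0.096 3.263
vertex -3.555 0.835 1.605
endloop
endfacet
facet normal -0.884 -0.304 0.354
outer loop
vertex -3.555 0.835 1.605
vertex -2.692 1.159 4.038
vertex -3.675 2.089 2.381
endloop
endfacet
facet normal -0.459 0.435 -0.774
outer loop
vertex -3.675 2.089 2.381
vertex -1.848 1.421 0.922
vertex -3.555 0.835 1.605
endloop
endfacet
facet normal 0.459 -0.435 0.775
outer loop
vertex -2.572 -0.096 3.263
vertex -0.985 1.745 3.355
vertex -2.692 1.159 4.038
endloop
endfacet
facet normal 0.081 -0.848 -0.524
outer loop
vertex -0.865 0.491 2.579
vertex -2.572 -0.096 3.263
vertex -1.848 1.421 0.922
endloop
endfacet
facet normal 0.460 -0.435 0.774
outer loop
vertex -0.865 0.491 2.579
vertex -0.985 1.745 3.355
vertex -2.572 -0.096 3.263
endloop
endfacet
facet normal -0.081 0.848 0.524
outer loop
vertex -2.692 1.159 4.038
vertex -0.985 1.745 3.355
vertex -3.675 2.089 2.381
endloop
endfacet
facet normal -0.460 0.434 -0.775
outer loop
vertex -1.968 2.676 1.697
vertex -1.848 1.421 0.922
vertex -3.675 2.089 2.381
endloop
endfacet
facet normal -0.081 0.848 0.524
outer loop
vertex -3.675 2.089 2.381
vertex -0.985 1.745 3.355
vertex -1.968 2.676 1.697
endloop
endfacet
facet normal 0.884 0.303 -0.354
outer loop
vertex -1.968 2.676 1.697
vertex -0.865 0.491 2.579
vertex -1.848 1.421 0.922
endloop
endfacet
facet normal 0.885 0.304 -0.354
outer loop
vertex -0.985 1.745 3.355
vertex -0.865 0.491 2.579
vertex -1.968 2.676 1.697
endloop
endfacet

endsolid


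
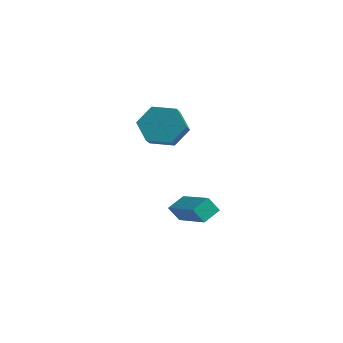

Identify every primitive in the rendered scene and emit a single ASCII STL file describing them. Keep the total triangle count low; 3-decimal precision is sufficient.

solid 
facet normal -0.923 0.219 -0.317
outer loop
vertex 0.312 0.696 -2.246
vertex 0.367 1.577 -1.797
vertex 0.648 1.049 -2.979
endloop
endfacet
facet normal -0.055 -0.890 -0.454
outer loop
vertex 2.613 0.583 -2.303
vertex 0.312 0.696 -2.246
vertex 0.648 1.049 -2.979
endloop
endfacet
facet normal -0.923 0.218 -0.317
outer loop
vertex 0.648 1.049 -2.979
vertex 0.367 1.577 -1.797
vertex 0.702 1.93 -2.53
endloop
endfacet
facet normal 0.382 0.401 -0.833
outer loop
vertex 0.702 1.93 -2.53
vertex 2.613 0.583 -2.303
vertex 0.648 1.049 -2.979
endloop
endfacet
facet normal -0.382 -0.401 0.833
outer loop
vertex 0.312 0.696 -2.246
vertex 2.332 1.111 -1.121
vertex 0.367 1.577 -1.797
endloop
endfacet
facet normal -0.055 -0.890 -0.453
outer loop
vertex 2.278 0.23 -1.57
vertex 0.312 0.696 -2.246
vertex 2.613 0.583 -2.303
endloop
endfacet
facet normal -0.381 -0.401 0.833
outer loop
vertex 2.278 0.23 -1.57
vertex 2.332 1.111 -1.121
vertex 0.312 0.696 -2.246
endloop
endfacet
facet normal 0.055 0.890 0.454
outer loop
vertex 0.367 1.577 -1.797
vertex 2.332 1.111 -1.121
vertex 0.702 1.93 -2.53
endloop
endfacet
facet normal 0.381 0.401 -0.833
outer loop
vertex 2.668 1.464 -1.854
vertex 2.613 0.583 -2.303
vertex 0.702 1.93 -2.53
endloop
endfacet
facet normal 0.055 0.890 0.454
outer loop
vertex 0.702 1.93 -2.53
vertex 2.332 1.111 -1.121
vertex 2.668 1.464 -1.854
endloop
endfacet
facet normal 0.923 -0.219 0.316
outer loop
vertex 2.668 1.464 -1.854
vertex 2.278 0.23 -1.57
vertex 2.613 0.583 -2.303
endloop
endfacet
facet normal 0.923 -0.218 0.318
outer loop
vertex 2.332 1.111 -1.121
vertex 2.278 0.23 -1.57
vertex 2.668 1.464 -1.854
endloop
endfacet
facet normal -0.531 0.693 -0.488
outer loop
vertex 1.08 0.331 1.868
vertex 0.418 0.413 2.705
vertex 1.286 1.037 2.646
endloop
endfacet
facet normal 0.825 0.292 -0.484
outer loop
vertex 1.08 0.331 1.868
vertex 1.286 1.037 2.646
vertex 1.744 -0.535 2.478
endloop
endfacet
facet normal 0.825 0.292 -0.483
outer loop
vertex 1.744 -0.535 2.478
vertex 1.286 1.037 2.646
vertex 1.95 0.17 3.256
endloop
endfacet
facet normal 0.531 -0.693 0.488
outer loop
vertex 1.744 -0.535 2.478
vertex 1.95 0.17 3.256
vertex 1.082 -0.453 3.315
endloop
endfacet
facet normal -0.531 0.693 -0.487
outer loop
vertex 1.286 1.037 2.646
vertex 0.418 0.413 2.705
vertex 0.624 1.118 3.483
endloop
endfacet
facet normal 0.579 0.717 0.389
outer loop
vertex 1.286 1.037 2.646
vertex 0.624 1.118 3.483
vertex 1.95 0.17 3.256
endloop
endfacet
facet normal 0.579 0.717 0.388
outer loop
vertex 1.95 0.17 3.256
vertex 0.624 1.118 3.483
vertex 1.288 0.252 4.093
endloop
endfacet
facet normal 0.531 -0.693 0.488
outer loop
vertex 1.95 0.17 3.256
vertex 1.288 0.252 4.093
vertex 1.082 -0.453 3.315
endloop
endfacet
facet normal -0.531 0.693 -0.488
outer loop
vertex 0.624 1.118 3.483
vertex 0.418 0.413 2.705
vertex -0.244 0.495 3.542
endloop
endfacet
facet normal -0.246 0.425 0.871
outer loop
vertex 0.624 1.118 3.483
vertex -0.244 0.495 3.542
vertex 1.288 0.252 4.093
endloop
endfacet
facet normal -0.246 0.425 0.871
outer loop
vertex 1.288 0.252 4.093
vertex -0.244 0.495 3.542
vertex 0.42 -0.371 4.152
endloop
endfacet
facet normal 0.531 -0.693 0.488
outer loop
vertex 1.288 0.252 4.093
vertex 0.42 -0.371 4.152
vertex 1.082 -0.453 3.315
endloop
endfacet
facet normal -0.531 0.693 -0.488
outer loop
vertex -0.244 0.495 3.542
vertex 0.418 0.413 2.705
vertex -0.45 -0.21 2.764
endloop
endfacet
facet normal -0.825 -0.292 0.483
outer loop
vertex -0.244 0.495 3.542
vertex -0.45 -0.21 2.764
vertex 0.42 -0.371 4.152
endloop
endfacet
facet normal -0.825 -0.292 0.483
outer loop
vertex 0.42 -0.371 4.152
vertex -0.45 -0.21 2.764
vertex 0.214 -1.077 3.374
endloop
endfacet
facet normal 0.531 -0.693 0.488
outer loop
vertex 0.42 -0.371 4.152
vertex 0.214 -1.077 3.374
vertex 1.082 -0.453 3.315
endloop
endfacet
facet normal -0.531 0.693 -0.488
outer loop
vertex -0.45 -0.21 2.764
vertex 0.418 0.413 2.705
vertex 0.212 -0.292 1.927
endloop
endfacet
facet normal -0.579 -0.717 -0.388
outer loop
vertex -0.45 -0.21 2.764
vertex 0.212 -0.292 1.927
vertex 0.214 -1.077 3.374
endloop
endfacet
facet normal -0.579 -0.717 -0.388
outer loop
vertex 0.214 -1.077 3.374
vertex 0.212 -0.292 1.927
vertex 0.876 -1.158 2.537
endloop
endfacet
facet normal 0.531 -0.693 0.487
outer loop
vertex 0.214 -1.077 3.374
vertex 0.876 -1.158 2.537
vertex 1.082 -0.453 3.315
endloop
endfacet
facet normal -0.531 0.693 -0.488
outer loop
vertex 0.212 -0.292 1.927
vertex 0.418 0.413 2.705
vertex 1.08 0.331 1.868
endloop
endfacet
facet normal 0.246 -0.425 -0.871
outer loop
vertex 0.212 -0.292 1.927
vertex 1.08 0.331 1.868
vertex 0.876 -1.158 2.537
endloop
endfacet
facet normal 0.246 -0.425 -0.871
outer loop
vertex 0.876 -1.158 2.537
vertex 1.08 0.331 1.868
vertex 1.744 -0.535 2.478
endloop
endfacet
facet normal 0.531 -0.693 0.488
outer loop
vertex 0.876 -1.158 2.537
vertex 1.744 -0.535 2.478
vertex 1.082 -0.453 3.315
endloop
endfacet

endsolid


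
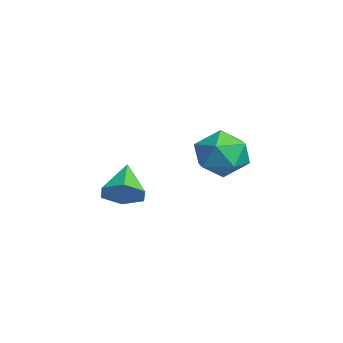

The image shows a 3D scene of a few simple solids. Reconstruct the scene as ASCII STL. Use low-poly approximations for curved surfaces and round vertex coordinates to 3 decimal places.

solid 
facet normal 0.053 0.977 0.205
outer loop
vertex 0.526 3.834 1.377
vertex -0.173 3.718 2.11
vertex 0.818 3.618 2.329
endloop
endfacet
facet normal 0.677 0.735 -0.041
outer loop
vertex 0.526 3.834 1.377
vertex 0.818 3.618 2.329
vertex 1.271 3.157 1.54
endloop
endfacet
facet normal 0.565 0.456 -0.688
outer loop
vertex 0.526 3.834 1.377
vertex 1.271 3.157 1.54
vertex 0.56 2.972 0.833
endloop
endfacet
facet normal -0.128 0.526 -0.841
outer loop
vertex 0.526 3.834 1.377
vertex 0.56 2.972 0.833
vertex -0.332 3.318 1.185
endloop
endfacet
facet normal -0.445 0.847 -0.290
outer loop
vertex 0.526 3.834 1.377
vertex -0.332 3.318 1.185
vertex -0.173 3.718 2.11
endloop
endfacet
facet normal 0.896 0.211 0.391
outer loop
vertex 1.271 3.157 1.54
vertex 0.818 3.618 2.329
vertex 1.032 2.622 2.375
endloop
endfacet
facet normal -0.114 0.602 0.790
outer loop
vertex 0.818 3.618 2.329
vertex -0.173 3.718 2.11
vertex 0.14 2.968 2.727
endloop
endfacet
facet normal -0.920 0.393 -0.012
outer loop
vertex -0.173 3.718 2.11
vertex -0.332 3.318 1.185
vertex -0.571 2.783 2.02
endloop
endfacet
facet normal -0.407 -0.129 -0.904
outer loop
vertex -0.332 3.318 1.185
vertex 0.56 2.972 0.833
vertex -0.118 2.322 1.231
endloop
endfacet
facet normal 0.715 -0.241 -0.656
outer loop
vertex 0.56 2.972 0.833
vertex 1.271 3.157 1.54
vertex 0.873 2.222 1.45
endloop
endfacet
facet normal 0.128 -0.526 0.841
outer loop
vertex 0.174 2.106 2.183
vertex 1.032 2.622 2.375
vertex 0.14 2.968 2.727
endloop
endfacet
facet normal -0.565 -0.456 0.688
outer loop
vertex 0.174 2.106 2.183
vertex 0.14 2.968 2.727
vertex -0.571 2.783 2.02
endloop
endfacet
facet normal -0.677 -0.735 0.041
outer loop
vertex 0.174 2.106 2.183
vertex -0.571 2.783 2.02
vertex -0.118 2.322 1.231
endloop
endfacet
facet normal -0.053 -0.977 -0.205
outer loop
vertex 0.174 2.106 2.183
vertex -0.118 2.322 1.231
vertex 0.873 2.222 1.45
endloop
endfacet
facet normal 0.445 -0.847 0.290
outer loop
vertex 0.174 2.106 2.183
vertex 0.873 2.222 1.45
vertex 1.032 2.622 2.375
endloop
endfacet
facet normal 0.407 0.129 0.904
outer loop
vertex 0.14 2.968 2.727
vertex 1.032 2.622 2.375
vertex 0.818 3.618 2.329
endloop
endfacet
facet normal -0.715 0.241 0.656
outer loop
vertex -0.571 2.783 2.02
vertex 0.14 2.968 2.727
vertex -0.173 3.718 2.11
endloop
endfacet
facet normal -0.896 -0.211 -0.391
outer loop
vertex -0.118 2.322 1.231
vertex -0.571 2.783 2.02
vertex -0.332 3.318 1.185
endloop
endfacet
facet normal 0.114 -0.602 -0.790
outer loop
vertex 0.873 2.222 1.45
vertex -0.118 2.322 1.231
vertex 0.56 2.972 0.833
endloop
endfacet
facet normal 0.920 -0.393 0.012
outer loop
vertex 1.032 2.622 2.375
vertex 0.873 2.222 1.45
vertex 1.271 3.157 1.54
endloop
endfacet
facet normal 0.760 -0.229 -0.608
outer loop
vertex 3.68 -0.699 1.999
vertex 3.227 -0.656 1.416
vertex 3.592 -0.055 1.646
endloop
endfacet
facet normal 0.255 0.491 0.833
outer loop
vertex 3.68 -0.699 1.999
vertex 3.592 -0.055 1.646
vertex 2.193 -0.344 2.244
endloop
endfacet
facet normal 0.760 -0.229 -0.609
outer loop
vertex 3.592 -0.055 1.646
vertex 3.227 -0.656 1.416
vertex 3.138 -0.012 1.063
endloop
endfacet
facet normal -0.128 0.977 0.172
outer loop
vertex 3.592 -0.055 1.646
vertex 3.138 -0.012 1.063
vertex 2.193 -0.344 2.244
endloop
endfacet
facet normal 0.760 -0.229 -0.609
outer loop
vertex 3.138 -0.012 1.063
vertex 3.227 -0.656 1.416
vertex 2.773 -0.613 0.833
endloop
endfacet
facet normal -0.707 0.583 -0.402
outer loop
vertex 3.138 -0.012 1.063
vertex 2.773 -0.613 0.833
vertex 2.193 -0.344 2.244
endloop
endfacet
facet normal 0.759 -0.231 -0.608
outer loop
vertex 2.773 -0.613 0.833
vertex 3.227 -0.656 1.416
vertex 2.861 -1.257 1.187
endloop
endfacet
facet normal -0.902 -0.296 -0.314
outer loop
vertex 2.773 -0.613 0.833
vertex 2.861 -1.257 1.187
vertex 2.193 -0.344 2.244
endloop
endfacet
facet normal 0.759 -0.231 -0.608
outer loop
vertex 2.861 -1.257 1.187
vertex 3.227 -0.656 1.416
vertex 3.315 -1.3 1.77
endloop
endfacet
facet normal -0.519 -0.781 0.347
outer loop
vertex 2.861 -1.257 1.187
vertex 3.315 -1.3 1.77
vertex 2.193 -0.344 2.244
endloop
endfacet
facet normal 0.760 -0.230 -0.608
outer loop
vertex 3.315 -1.3 1.77
vertex 3.227 -0.656 1.416
vertex 3.68 -0.699 1.999
endloop
endfacet
facet normal 0.059 -0.387 0.920
outer loop
vertex 3.315 -1.3 1.77
vertex 3.68 -0.699 1.999
vertex 2.193 -0.344 2.244
endloop
endfacet

endsolid


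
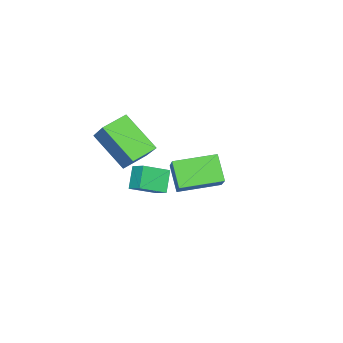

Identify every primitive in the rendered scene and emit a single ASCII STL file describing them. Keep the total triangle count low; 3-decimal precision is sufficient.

solid 
facet normal -0.602 0.790 0.117
outer loop
vertex 2.76 1.446 1.187
vertex 3.384 2.076 0.143
vertex 1.737 0.814 0.194
endloop
endfacet
facet normal -0.456 -0.460 0.762
outer loop
vertex 2.856 -0.656 -0.023
vertex 2.76 1.446 1.187
vertex 1.737 0.814 0.194
endloop
endfacet
facet normal -0.602 0.790 0.116
outer loop
vertex 1.737 0.814 0.194
vertex 3.384 2.076 0.143
vertex 2.361 1.443 -0.85
endloop
endfacet
facet normal -0.656 -0.405 -0.636
outer loop
vertex 2.361 1.443 -0.85
vertex 2.856 -0.656 -0.023
vertex 1.737 0.814 0.194
endloop
endfacet
facet normal 0.656 0.405 0.637
outer loop
vertex 2.76 1.446 1.187
vertex 4.503 0.606 -0.074
vertex 3.384 2.076 0.143
endloop
endfacet
facet normal -0.456 -0.460 0.762
outer loop
vertex 3.879 -0.023 0.97
vertex 2.76 1.446 1.187
vertex 2.856 -0.656 -0.023
endloop
endfacet
facet normal 0.656 0.406 0.636
outer loop
vertex 3.879 -0.023 0.97
vertex 4.503 0.606 -0.074
vertex 2.76 1.446 1.187
endloop
endfacet
facet normal 0.456 0.459 -0.762
outer loop
vertex 3.384 2.076 0.143
vertex 4.503 0.606 -0.074
vertex 2.361 1.443 -0.85
endloop
endfacet
facet normal -0.656 -0.406 -0.637
outer loop
vertex 3.48 -0.026 -1.067
vertex 2.856 -0.656 -0.023
vertex 2.361 1.443 -0.85
endloop
endfacet
facet normal 0.456 0.460 -0.762
outer loop
vertex 2.361 1.443 -0.85
vertex 4.503 0.606 -0.074
vertex 3.48 -0.026 -1.067
endloop
endfacet
facet normal 0.602 -0.790 -0.117
outer loop
vertex 3.48 -0.026 -1.067
vertex 3.879 -0.023 0.97
vertex 2.856 -0.656 -0.023
endloop
endfacet
facet normal 0.601 -0.790 -0.117
outer loop
vertex 4.503 0.606 -0.074
vertex 3.879 -0.023 0.97
vertex 3.48 -0.026 -1.067
endloop
endfacet
facet normal -0.612 -0.171 0.772
outer loop
vertex -0.374 -4.137 -2.83
vertex -0.084 -3.459 -2.45
vertex -1.389 -3.35 -3.459
endloop
endfacet
facet normal -0.350 -0.817 -0.457
outer loop
vertex -0.636 -3.141 -4.41
vertex -0.374 -4.137 -2.83
vertex -1.389 -3.35 -3.459
endloop
endfacet
facet normal -0.612 -0.169 0.773
outer loop
vertex -1.389 -3.35 -3.459
vertex -0.084 -3.459 -2.45
vertex -1.098 -2.672 -3.08
endloop
endfacet
facet normal -0.709 0.551 -0.440
outer loop
vertex -1.098 -2.672 -3.08
vertex -0.636 -3.141 -4.41
vertex -1.389 -3.35 -3.459
endloop
endfacet
facet normal 0.709 -0.550 0.441
outer loop
vertex -0.374 -4.137 -2.83
vertex 0.669 -3.25 -3.401
vertex -0.084 -3.459 -2.45
endloop
endfacet
facet normal -0.350 -0.817 -0.457
outer loop
vertex 0.378 -3.928 -3.78
vertex -0.374 -4.137 -2.83
vertex -0.636 -3.141 -4.41
endloop
endfacet
facet normal 0.709 -0.551 0.440
outer loop
vertex 0.378 -3.928 -3.78
vertex 0.669 -3.25 -3.401
vertex -0.374 -4.137 -2.83
endloop
endfacet
facet normal 0.350 0.817 0.457
outer loop
vertex -0.084 -3.459 -2.45
vertex 0.669 -3.25 -3.401
vertex -1.098 -2.672 -3.08
endloop
endfacet
facet normal -0.709 0.550 -0.440
outer loop
vertex -0.346 -2.463 -4.03
vertex -0.636 -3.141 -4.41
vertex -1.098 -2.672 -3.08
endloop
endfacet
facet normal 0.350 0.817 0.457
outer loop
vertex -1.098 -2.672 -3.08
vertex 0.669 -3.25 -3.401
vertex -0.346 -2.463 -4.03
endloop
endfacet
facet normal 0.612 0.171 -0.772
outer loop
vertex -0.346 -2.463 -4.03
vertex 0.378 -3.928 -3.78
vertex -0.636 -3.141 -4.41
endloop
endfacet
facet normal 0.611 0.170 -0.773
outer loop
vertex 0.669 -3.25 -3.401
vertex 0.378 -3.928 -3.78
vertex -0.346 -2.463 -4.03
endloop
endfacet
facet normal -0.519 -0.530 -0.670
outer loop
vertex 3.04 -4.093 0.925
vertex 2.018 -3.564 1.298
vertex 3.312 -2.567 -0.492
endloop
endfacet
facet normal 0.845 -0.437 -0.308
outer loop
vertex 4.282 -1.576 0.762
vertex 3.04 -4.093 0.925
vertex 3.312 -2.567 -0.492
endloop
endfacet
facet normal -0.519 -0.530 -0.670
outer loop
vertex 3.312 -2.567 -0.492
vertex 2.018 -3.564 1.298
vertex 2.289 -2.038 -0.119
endloop
endfacet
facet normal 0.130 0.727 -0.675
outer loop
vertex 2.289 -2.038 -0.119
vertex 4.282 -1.576 0.762
vertex 3.312 -2.567 -0.492
endloop
endfacet
facet normal -0.130 -0.727 0.675
outer loop
vertex 3.04 -4.093 0.925
vertex 2.988 -2.573 2.552
vertex 2.018 -3.564 1.298
endloop
endfacet
facet normal 0.845 -0.437 -0.309
outer loop
vertex 4.011 -3.102 2.179
vertex 3.04 -4.093 0.925
vertex 4.282 -1.576 0.762
endloop
endfacet
facet normal -0.130 -0.727 0.675
outer loop
vertex 4.011 -3.102 2.179
vertex 2.988 -2.573 2.552
vertex 3.04 -4.093 0.925
endloop
endfacet
facet normal -0.845 0.437 0.309
outer loop
vertex 2.018 -3.564 1.298
vertex 2.988 -2.573 2.552
vertex 2.289 -2.038 -0.119
endloop
endfacet
facet normal 0.130 0.727 -0.675
outer loop
vertex 3.26 -1.047 1.135
vertex 4.282 -1.576 0.762
vertex 2.289 -2.038 -0.119
endloop
endfacet
facet normal -0.845 0.437 0.309
outer loop
vertex 2.289 -2.038 -0.119
vertex 2.988 -2.573 2.552
vertex 3.26 -1.047 1.135
endloop
endfacet
facet normal 0.519 0.530 0.670
outer loop
vertex 3.26 -1.047 1.135
vertex 4.011 -3.102 2.179
vertex 4.282 -1.576 0.762
endloop
endfacet
facet normal 0.519 0.530 0.671
outer loop
vertex 2.988 -2.573 2.552
vertex 4.011 -3.102 2.179
vertex 3.26 -1.047 1.135
endloop
endfacet

endsolid


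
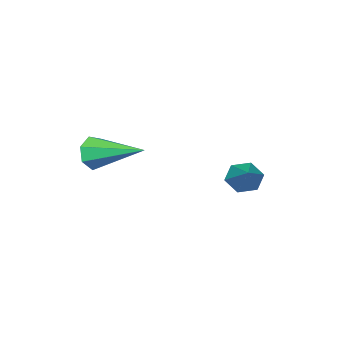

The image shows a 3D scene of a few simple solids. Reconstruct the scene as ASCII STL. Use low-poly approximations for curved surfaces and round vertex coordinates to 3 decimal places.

solid 
facet normal -0.608 -0.602 -0.518
outer loop
vertex 1.875 2.414 2.675
vertex 1.569 2.374 3.081
vertex 1.492 2.745 2.74
endloop
endfacet
facet normal 0.435 0.630 -0.644
outer loop
vertex 1.875 2.414 2.675
vertex 1.492 2.745 2.74
vertex 2.391 3.186 3.779
endloop
endfacet
facet normal -0.609 -0.601 -0.517
outer loop
vertex 1.492 2.745 2.74
vertex 1.569 2.374 3.081
vertex 1.187 2.705 3.146
endloop
endfacet
facet normal -0.305 0.943 -0.136
outer loop
vertex 1.492 2.745 2.74
vertex 1.187 2.705 3.146
vertex 2.391 3.186 3.779
endloop
endfacet
facet normal -0.609 -0.601 -0.518
outer loop
vertex 1.187 2.705 3.146
vertex 1.569 2.374 3.081
vertex 1.263 2.334 3.487
endloop
endfacet
facet normal -0.551 0.501 0.668
outer loop
vertex 1.187 2.705 3.146
vertex 1.263 2.334 3.487
vertex 2.391 3.186 3.779
endloop
endfacet
facet normal -0.608 -0.602 -0.518
outer loop
vertex 1.263 2.334 3.487
vertex 1.569 2.374 3.081
vertex 1.646 2.003 3.422
endloop
endfacet
facet normal -0.057 -0.255 0.965
outer loop
vertex 1.263 2.334 3.487
vertex 1.646 2.003 3.422
vertex 2.391 3.186 3.779
endloop
endfacet
facet normal -0.609 -0.601 -0.517
outer loop
vertex 1.646 2.003 3.422
vertex 1.569 2.374 3.081
vertex 1.951 2.043 3.016
endloop
endfacet
facet normal 0.684 -0.569 0.458
outer loop
vertex 1.646 2.003 3.422
vertex 1.951 2.043 3.016
vertex 2.391 3.186 3.779
endloop
endfacet
facet normal -0.609 -0.601 -0.518
outer loop
vertex 1.951 2.043 3.016
vertex 1.569 2.374 3.081
vertex 1.875 2.414 2.675
endloop
endfacet
facet normal 0.930 -0.127 -0.346
outer loop
vertex 1.951 2.043 3.016
vertex 1.875 2.414 2.675
vertex 2.391 3.186 3.779
endloop
endfacet
facet normal 0.131 -0.945 -0.299
outer loop
vertex 3.899 -0.677 3.201
vertex 3.658 -0.86 3.673
vertex 3.417 -0.738 3.182
endloop
endfacet
facet normal -0.039 0.565 -0.824
outer loop
vertex 3.899 -0.677 3.201
vertex 3.417 -0.738 3.182
vertex 3.442 0.7 4.167
endloop
endfacet
facet normal 0.130 -0.946 -0.299
outer loop
vertex 3.417 -0.738 3.182
vertex 3.658 -0.86 3.673
vertex 3.117 -0.89 3.533
endloop
endfacet
facet normal -0.780 0.363 -0.510
outer loop
vertex 3.417 -0.738 3.182
vertex 3.117 -0.89 3.533
vertex 3.442 0.7 4.167
endloop
endfacet
facet normal 0.130 -0.945 -0.300
outer loop
vertex 3.117 -0.89 3.533
vertex 3.658 -0.86 3.673
vertex 3.224 -1.02 3.989
endloop
endfacet
facet normal -0.963 0.096 0.253
outer loop
vertex 3.117 -0.89 3.533
vertex 3.224 -1.02 3.989
vertex 3.442 0.7 4.167
endloop
endfacet
facet normal 0.130 -0.945 -0.299
outer loop
vertex 3.224 -1.02 3.989
vertex 3.658 -0.86 3.673
vertex 3.659 -1.029 4.207
endloop
endfacet
facet normal -0.448 -0.036 0.893
outer loop
vertex 3.224 -1.02 3.989
vertex 3.659 -1.029 4.207
vertex 3.442 0.7 4.167
endloop
endfacet
facet normal 0.133 -0.945 -0.299
outer loop
vertex 3.659 -1.029 4.207
vertex 3.658 -0.86 3.673
vertex 4.092 -0.91 4.023
endloop
endfacet
facet normal 0.374 0.068 0.925
outer loop
vertex 3.659 -1.029 4.207
vertex 4.092 -0.91 4.023
vertex 3.442 0.7 4.167
endloop
endfacet
facet normal 0.131 -0.946 -0.298
outer loop
vertex 4.092 -0.91 4.023
vertex 3.658 -0.86 3.673
vertex 4.199 -0.754 3.575
endloop
endfacet
facet normal 0.886 0.329 0.326
outer loop
vertex 4.092 -0.91 4.023
vertex 4.199 -0.754 3.575
vertex 3.442 0.7 4.167
endloop
endfacet
facet normal 0.131 -0.945 -0.300
outer loop
vertex 4.199 -0.754 3.575
vertex 3.658 -0.86 3.673
vertex 3.899 -0.677 3.201
endloop
endfacet
facet normal 0.703 0.550 -0.451
outer loop
vertex 4.199 -0.754 3.575
vertex 3.899 -0.677 3.201
vertex 3.442 0.7 4.167
endloop
endfacet

endsolid


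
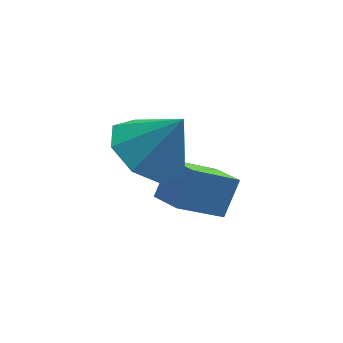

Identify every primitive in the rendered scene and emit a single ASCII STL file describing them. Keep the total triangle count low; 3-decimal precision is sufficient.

solid 
facet normal -0.443 -0.518 -0.731
outer loop
vertex 3.172 -0.503 -1.207
vertex 2.782 0.223 -1.485
vertex 4.281 -0.237 -2.068
endloop
endfacet
facet normal 0.448 -0.835 0.320
outer loop
vertex 4.738 0.297 -1.315
vertex 3.172 -0.503 -1.207
vertex 4.281 -0.237 -2.068
endloop
endfacet
facet normal -0.443 -0.519 -0.731
outer loop
vertex 4.281 -0.237 -2.068
vertex 2.782 0.223 -1.485
vertex 3.892 0.489 -2.347
endloop
endfacet
facet normal 0.777 0.185 -0.602
outer loop
vertex 3.892 0.489 -2.347
vertex 4.738 0.297 -1.315
vertex 4.281 -0.237 -2.068
endloop
endfacet
facet normal -0.776 -0.186 0.603
outer loop
vertex 3.172 -0.503 -1.207
vertex 3.239 0.757 -0.732
vertex 2.782 0.223 -1.485
endloop
endfacet
facet normal 0.448 -0.835 0.320
outer loop
vertex 3.628 0.031 -0.453
vertex 3.172 -0.503 -1.207
vertex 4.738 0.297 -1.315
endloop
endfacet
facet normal -0.777 -0.185 0.601
outer loop
vertex 3.628 0.031 -0.453
vertex 3.239 0.757 -0.732
vertex 3.172 -0.503 -1.207
endloop
endfacet
facet normal -0.448 0.835 -0.320
outer loop
vertex 2.782 0.223 -1.485
vertex 3.239 0.757 -0.732
vertex 3.892 0.489 -2.347
endloop
endfacet
facet normal 0.777 0.187 -0.602
outer loop
vertex 4.348 1.023 -1.593
vertex 4.738 0.297 -1.315
vertex 3.892 0.489 -2.347
endloop
endfacet
facet normal -0.448 0.835 -0.320
outer loop
vertex 3.892 0.489 -2.347
vertex 3.239 0.757 -0.732
vertex 4.348 1.023 -1.593
endloop
endfacet
facet normal 0.444 0.518 0.731
outer loop
vertex 4.348 1.023 -1.593
vertex 3.628 0.031 -0.453
vertex 4.738 0.297 -1.315
endloop
endfacet
facet normal 0.443 0.519 0.731
outer loop
vertex 3.239 0.757 -0.732
vertex 3.628 0.031 -0.453
vertex 4.348 1.023 -1.593
endloop
endfacet
facet normal -0.550 0.071 -0.832
outer loop
vertex 3.521 0.485 -0.351
vertex 2.681 0.269 0.186
vertex 3.175 1.125 -0.068
endloop
endfacet
facet normal 0.895 0.429 0.124
outer loop
vertex 3.521 0.485 -0.351
vertex 3.175 1.125 -0.068
vertex 3.439 0.171 1.334
endloop
endfacet
facet normal -0.550 0.071 -0.832
outer loop
vertex 3.175 1.125 -0.068
vertex 2.681 0.269 0.186
vertex 2.54 1.263 0.364
endloop
endfacet
facet normal 0.465 0.770 0.437
outer loop
vertex 3.175 1.125 -0.068
vertex 2.54 1.263 0.364
vertex 3.439 0.171 1.334
endloop
endfacet
facet normal -0.549 0.071 -0.833
outer loop
vertex 2.54 1.263 0.364
vertex 2.681 0.269 0.186
vertex 1.987 0.82 0.691
endloop
endfacet
facet normal -0.056 0.637 0.769
outer loop
vertex 2.54 1.263 0.364
vertex 1.987 0.82 0.691
vertex 3.439 0.171 1.334
endloop
endfacet
facet normal -0.549 0.072 -0.833
outer loop
vertex 1.987 0.82 0.691
vertex 2.681 0.269 0.186
vertex 1.84 0.054 0.722
endloop
endfacet
facet normal -0.362 0.107 0.926
outer loop
vertex 1.987 0.82 0.691
vertex 1.84 0.054 0.722
vertex 3.439 0.171 1.334
endloop
endfacet
facet normal -0.549 0.071 -0.833
outer loop
vertex 1.84 0.054 0.722
vertex 2.681 0.269 0.186
vertex 2.186 -0.586 0.439
endloop
endfacet
facet normal -0.275 -0.509 0.816
outer loop
vertex 1.84 0.054 0.722
vertex 2.186 -0.586 0.439
vertex 3.439 0.171 1.334
endloop
endfacet
facet normal -0.550 0.072 -0.832
outer loop
vertex 2.186 -0.586 0.439
vertex 2.681 0.269 0.186
vertex 2.822 -0.725 0.007
endloop
endfacet
facet normal 0.155 -0.851 0.502
outer loop
vertex 2.186 -0.586 0.439
vertex 2.822 -0.725 0.007
vertex 3.439 0.171 1.334
endloop
endfacet
facet normal -0.550 0.072 -0.832
outer loop
vertex 2.822 -0.725 0.007
vertex 2.681 0.269 0.186
vertex 3.375 -0.282 -0.32
endloop
endfacet
facet normal 0.675 -0.717 0.170
outer loop
vertex 2.822 -0.725 0.007
vertex 3.375 -0.282 -0.32
vertex 3.439 0.171 1.334
endloop
endfacet
facet normal -0.550 0.071 -0.832
outer loop
vertex 3.375 -0.282 -0.32
vertex 2.681 0.269 0.186
vertex 3.521 0.485 -0.351
endloop
endfacet
facet normal 0.982 -0.186 0.013
outer loop
vertex 3.375 -0.282 -0.32
vertex 3.521 0.485 -0.351
vertex 3.439 0.171 1.334
endloop
endfacet

endsolid


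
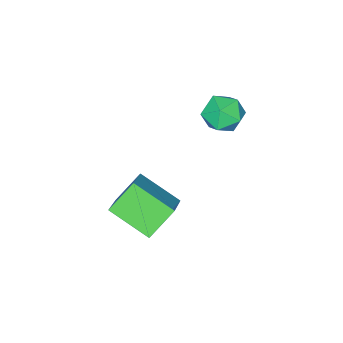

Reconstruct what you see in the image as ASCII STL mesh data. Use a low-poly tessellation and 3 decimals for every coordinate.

solid 
facet normal -0.688 -0.448 -0.571
outer loop
vertex 0.436 -2.259 0.488
vertex 0.016 -0.375 -0.483
vertex 1.639 -2.599 -0.694
endloop
endfacet
facet normal 0.195 -0.872 0.449
outer loop
vertex 3.104 -1.645 0.523
vertex 0.436 -2.259 0.488
vertex 1.639 -2.599 -0.694
endloop
endfacet
facet normal -0.688 -0.448 -0.571
outer loop
vertex 1.639 -2.599 -0.694
vertex 0.016 -0.375 -0.483
vertex 1.218 -0.715 -1.664
endloop
endfacet
facet normal 0.699 -0.197 -0.687
outer loop
vertex 1.218 -0.715 -1.664
vertex 3.104 -1.645 0.523
vertex 1.639 -2.599 -0.694
endloop
endfacet
facet normal -0.699 0.198 0.687
outer loop
vertex 0.436 -2.259 0.488
vertex 1.481 0.579 0.734
vertex 0.016 -0.375 -0.483
endloop
endfacet
facet normal 0.195 -0.872 0.449
outer loop
vertex 1.902 -1.305 1.704
vertex 0.436 -2.259 0.488
vertex 3.104 -1.645 0.523
endloop
endfacet
facet normal -0.699 0.198 0.687
outer loop
vertex 1.902 -1.305 1.704
vertex 1.481 0.579 0.734
vertex 0.436 -2.259 0.488
endloop
endfacet
facet normal -0.195 0.872 -0.449
outer loop
vertex 0.016 -0.375 -0.483
vertex 1.481 0.579 0.734
vertex 1.218 -0.715 -1.664
endloop
endfacet
facet normal 0.699 -0.198 -0.687
outer loop
vertex 2.684 0.239 -0.448
vertex 3.104 -1.645 0.523
vertex 1.218 -0.715 -1.664
endloop
endfacet
facet normal -0.195 0.872 -0.449
outer loop
vertex 1.218 -0.715 -1.664
vertex 1.481 0.579 0.734
vertex 2.684 0.239 -0.448
endloop
endfacet
facet normal 0.688 0.448 0.571
outer loop
vertex 2.684 0.239 -0.448
vertex 1.902 -1.305 1.704
vertex 3.104 -1.645 0.523
endloop
endfacet
facet normal 0.688 0.448 0.571
outer loop
vertex 1.481 0.579 0.734
vertex 1.902 -1.305 1.704
vertex 2.684 0.239 -0.448
endloop
endfacet
facet normal -0.001 0.001 1.000
outer loop
vertex -3.591 -0.299 3.96
vertex -3.128 -1.266 3.961
vertex -2.522 -0.382 3.961
endloop
endfacet
facet normal 0.051 0.666 0.744
outer loop
vertex -3.591 -0.299 3.96
vertex -2.522 -0.382 3.961
vertex -3.003 0.349 3.34
endloop
endfacet
facet normal -0.518 0.788 0.332
outer loop
vertex -3.591 -0.299 3.96
vertex -3.003 0.349 3.34
vertex -3.907 -0.084 2.958
endloop
endfacet
facet normal -0.922 0.199 0.333
outer loop
vertex -3.591 -0.299 3.96
vertex -3.907 -0.084 2.958
vertex -3.984 -1.083 3.341
endloop
endfacet
facet normal -0.601 -0.287 0.746
outer loop
vertex -3.591 -0.299 3.96
vertex -3.984 -1.083 3.341
vertex -3.128 -1.266 3.961
endloop
endfacet
facet normal 0.632 0.699 0.333
outer loop
vertex -3.003 0.349 3.34
vertex -2.522 -0.382 3.961
vertex -2.176 -0.217 2.959
endloop
endfacet
facet normal 0.549 -0.377 0.746
outer loop
vertex -2.522 -0.382 3.961
vertex -3.128 -1.266 3.961
vertex -2.253 -1.216 3.342
endloop
endfacet
facet normal -0.422 -0.842 0.335
outer loop
vertex -3.128 -1.266 3.961
vertex -3.984 -1.083 3.341
vertex -3.157 -1.649 2.96
endloop
endfacet
facet normal -0.941 -0.056 -0.334
outer loop
vertex -3.984 -1.083 3.341
vertex -3.907 -0.084 2.958
vertex -3.638 -0.918 2.339
endloop
endfacet
facet normal -0.288 0.897 -0.335
outer loop
vertex -3.907 -0.084 2.958
vertex -3.003 0.349 3.34
vertex -3.032 -0.034 2.339
endloop
endfacet
facet normal 0.922 -0.199 -0.333
outer loop
vertex -2.569 -1.001 2.34
vertex -2.176 -0.217 2.959
vertex -2.253 -1.216 3.342
endloop
endfacet
facet normal 0.518 -0.788 -0.332
outer loop
vertex -2.569 -1.001 2.34
vertex -2.253 -1.216 3.342
vertex -3.157 -1.649 2.96
endloop
endfacet
facet normal -0.051 -0.666 -0.744
outer loop
vertex -2.569 -1.001 2.34
vertex -3.157 -1.649 2.96
vertex -3.638 -0.918 2.339
endloop
endfacet
facet normal 0.001 -0.001 -1.000
outer loop
vertex -2.569 -1.001 2.34
vertex -3.638 -0.918 2.339
vertex -3.032 -0.034 2.339
endloop
endfacet
facet normal 0.601 0.287 -0.746
outer loop
vertex -2.569 -1.001 2.34
vertex -3.032 -0.034 2.339
vertex -2.176 -0.217 2.959
endloop
endfacet
facet normal 0.941 0.056 0.334
outer loop
vertex -2.253 -1.216 3.342
vertex -2.176 -0.217 2.959
vertex -2.522 -0.382 3.961
endloop
endfacet
facet normal 0.288 -0.897 0.335
outer loop
vertex -3.157 -1.649 2.96
vertex -2.253 -1.216 3.342
vertex -3.128 -1.266 3.961
endloop
endfacet
facet normal -0.632 -0.699 -0.333
outer loop
vertex -3.638 -0.918 2.339
vertex -3.157 -1.649 2.96
vertex -3.984 -1.083 3.341
endloop
endfacet
facet normal -0.549 0.377 -0.746
outer loop
vertex -3.032 -0.034 2.339
vertex -3.638 -0.918 2.339
vertex -3.907 -0.084 2.958
endloop
endfacet
facet normal 0.422 0.842 -0.335
outer loop
vertex -2.176 -0.217 2.959
vertex -3.032 -0.034 2.339
vertex -3.003 0.349 3.34
endloop
endfacet

endsolid


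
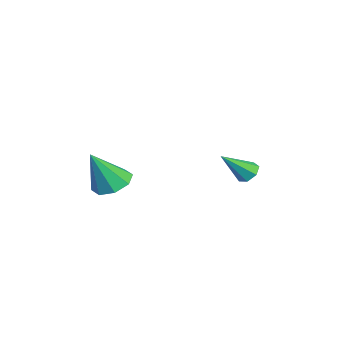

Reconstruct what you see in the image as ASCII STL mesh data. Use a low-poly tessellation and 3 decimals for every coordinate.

solid 
facet normal -0.250 0.412 -0.876
outer loop
vertex 0.388 -2.426 -3.204
vertex -0.211 -2.005 -2.835
vertex 0.581 -1.867 -2.996
endloop
endfacet
facet normal 0.942 -0.334 0.023
outer loop
vertex 0.388 -2.426 -3.204
vertex 0.581 -1.867 -2.996
vertex 0.231 -2.735 -1.285
endloop
endfacet
facet normal -0.250 0.413 -0.876
outer loop
vertex 0.581 -1.867 -2.996
vertex -0.211 -2.005 -2.835
vertex 0.31 -1.388 -2.693
endloop
endfacet
facet normal 0.895 0.296 0.333
outer loop
vertex 0.581 -1.867 -2.996
vertex 0.31 -1.388 -2.693
vertex 0.231 -2.735 -1.285
endloop
endfacet
facet normal -0.249 0.412 -0.876
outer loop
vertex 0.31 -1.388 -2.693
vertex -0.211 -2.005 -2.835
vertex -0.266 -1.271 -2.474
endloop
endfacet
facet normal 0.381 0.657 0.650
outer loop
vertex 0.31 -1.388 -2.693
vertex -0.266 -1.271 -2.474
vertex 0.231 -2.735 -1.285
endloop
endfacet
facet normal -0.250 0.412 -0.876
outer loop
vertex -0.266 -1.271 -2.474
vertex -0.211 -2.005 -2.835
vertex -0.81 -1.584 -2.466
endloop
endfacet
facet normal -0.298 0.539 0.788
outer loop
vertex -0.266 -1.271 -2.474
vertex -0.81 -1.584 -2.466
vertex 0.231 -2.735 -1.285
endloop
endfacet
facet normal -0.249 0.413 -0.876
outer loop
vertex -0.81 -1.584 -2.466
vertex -0.211 -2.005 -2.835
vertex -1.003 -2.143 -2.675
endloop
endfacet
facet normal -0.746 0.009 0.666
outer loop
vertex -0.81 -1.584 -2.466
vertex -1.003 -2.143 -2.675
vertex 0.231 -2.735 -1.285
endloop
endfacet
facet normal -0.249 0.412 -0.877
outer loop
vertex -1.003 -2.143 -2.675
vertex -0.211 -2.005 -2.835
vertex -0.732 -2.622 -2.977
endloop
endfacet
facet normal -0.699 -0.620 0.356
outer loop
vertex -1.003 -2.143 -2.675
vertex -0.732 -2.622 -2.977
vertex 0.231 -2.735 -1.285
endloop
endfacet
facet normal -0.251 0.413 -0.876
outer loop
vertex -0.732 -2.622 -2.977
vertex -0.211 -2.005 -2.835
vertex -0.156 -2.739 -3.197
endloop
endfacet
facet normal -0.184 -0.982 0.039
outer loop
vertex -0.732 -2.622 -2.977
vertex -0.156 -2.739 -3.197
vertex 0.231 -2.735 -1.285
endloop
endfacet
facet normal -0.249 0.413 -0.876
outer loop
vertex -0.156 -2.739 -3.197
vertex -0.211 -2.005 -2.835
vertex 0.388 -2.426 -3.204
endloop
endfacet
facet normal 0.495 -0.863 -0.098
outer loop
vertex -0.156 -2.739 -3.197
vertex 0.388 -2.426 -3.204
vertex 0.231 -2.735 -1.285
endloop
endfacet
facet normal -0.313 0.669 -0.674
outer loop
vertex -1.322 2.792 -3.26
vertex -1.785 2.832 -3.005
vertex -1.342 3.113 -2.932
endloop
endfacet
facet normal 0.999 0.038 0.024
outer loop
vertex -1.322 2.792 -3.26
vertex -1.342 3.113 -2.932
vertex -1.315 1.828 -1.995
endloop
endfacet
facet normal -0.313 0.668 -0.675
outer loop
vertex -1.342 3.113 -2.932
vertex -1.785 2.832 -3.005
vertex -1.696 3.223 -2.659
endloop
endfacet
facet normal 0.626 0.468 0.624
outer loop
vertex -1.342 3.113 -2.932
vertex -1.696 3.223 -2.659
vertex -1.315 1.828 -1.995
endloop
endfacet
facet normal -0.313 0.668 -0.675
outer loop
vertex -1.696 3.223 -2.659
vertex -1.785 2.832 -3.005
vertex -2.117 3.038 -2.647
endloop
endfacet
facet normal -0.146 0.392 0.908
outer loop
vertex -1.696 3.223 -2.659
vertex -2.117 3.038 -2.647
vertex -1.315 1.828 -1.995
endloop
endfacet
facet normal -0.312 0.669 -0.675
outer loop
vertex -2.117 3.038 -2.647
vertex -1.785 2.832 -3.005
vertex -2.288 2.698 -2.905
endloop
endfacet
facet normal -0.737 -0.132 0.662
outer loop
vertex -2.117 3.038 -2.647
vertex -2.288 2.698 -2.905
vertex -1.315 1.828 -1.995
endloop
endfacet
facet normal -0.312 0.669 -0.674
outer loop
vertex -2.288 2.698 -2.905
vertex -1.785 2.832 -3.005
vertex -2.081 2.459 -3.238
endloop
endfacet
facet normal -0.702 -0.709 0.073
outer loop
vertex -2.288 2.698 -2.905
vertex -2.081 2.459 -3.238
vertex -1.315 1.828 -1.995
endloop
endfacet
facet normal -0.313 0.669 -0.674
outer loop
vertex -2.081 2.459 -3.238
vertex -1.785 2.832 -3.005
vertex -1.651 2.5 -3.397
endloop
endfacet
facet normal -0.068 -0.906 -0.418
outer loop
vertex -2.081 2.459 -3.238
vertex -1.651 2.5 -3.397
vertex -1.315 1.828 -1.995
endloop
endfacet
facet normal -0.313 0.669 -0.674
outer loop
vertex -1.651 2.5 -3.397
vertex -1.785 2.832 -3.005
vertex -1.322 2.792 -3.26
endloop
endfacet
facet normal 0.692 -0.573 -0.440
outer loop
vertex -1.651 2.5 -3.397
vertex -1.322 2.792 -3.26
vertex -1.315 1.828 -1.995
endloop
endfacet

endsolid
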